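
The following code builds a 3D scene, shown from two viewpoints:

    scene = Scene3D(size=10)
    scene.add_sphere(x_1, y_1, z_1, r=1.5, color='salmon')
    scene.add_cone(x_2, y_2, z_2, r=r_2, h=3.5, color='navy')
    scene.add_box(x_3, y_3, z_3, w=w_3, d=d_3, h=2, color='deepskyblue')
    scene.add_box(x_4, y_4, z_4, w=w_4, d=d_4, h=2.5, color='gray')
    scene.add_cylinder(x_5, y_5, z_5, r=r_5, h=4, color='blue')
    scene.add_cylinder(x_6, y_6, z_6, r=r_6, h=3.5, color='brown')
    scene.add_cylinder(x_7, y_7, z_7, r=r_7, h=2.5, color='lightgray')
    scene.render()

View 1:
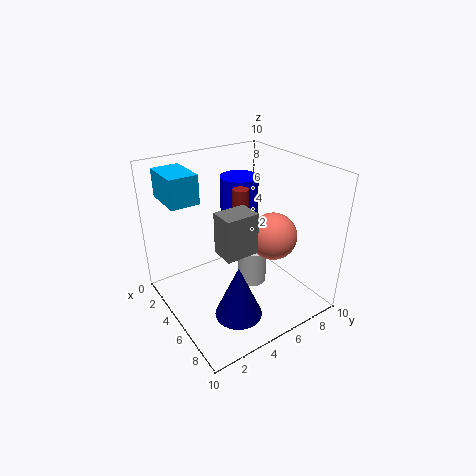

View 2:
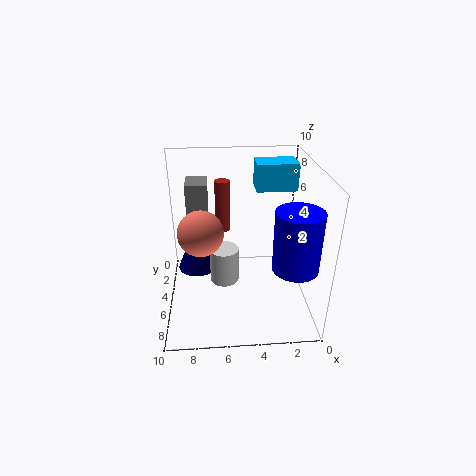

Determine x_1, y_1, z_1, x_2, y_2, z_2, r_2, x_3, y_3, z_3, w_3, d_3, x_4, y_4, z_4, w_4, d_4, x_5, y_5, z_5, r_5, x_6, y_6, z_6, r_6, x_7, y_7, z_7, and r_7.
x_1 = 7.5, y_1 = 6, z_1 = 6, x_2 = 8, y_2 = 3, z_2 = 1.5, r_2 = 1.5, x_3 = 0.5, y_3 = 1, z_3 = 7.5, w_3 = 3, d_3 = 2, x_4 = 7, y_4 = 2, z_4 = 6, w_4 = 1.5, d_4 = 2, x_5 = 1.5, y_5 = 7.5, z_5 = 4, r_5 = 1.5, x_6 = 6, y_6 = 4.5, z_6 = 5.5, r_6 = 0.5, x_7 = 6, y_7 = 5.5, z_7 = 2, r_7 = 1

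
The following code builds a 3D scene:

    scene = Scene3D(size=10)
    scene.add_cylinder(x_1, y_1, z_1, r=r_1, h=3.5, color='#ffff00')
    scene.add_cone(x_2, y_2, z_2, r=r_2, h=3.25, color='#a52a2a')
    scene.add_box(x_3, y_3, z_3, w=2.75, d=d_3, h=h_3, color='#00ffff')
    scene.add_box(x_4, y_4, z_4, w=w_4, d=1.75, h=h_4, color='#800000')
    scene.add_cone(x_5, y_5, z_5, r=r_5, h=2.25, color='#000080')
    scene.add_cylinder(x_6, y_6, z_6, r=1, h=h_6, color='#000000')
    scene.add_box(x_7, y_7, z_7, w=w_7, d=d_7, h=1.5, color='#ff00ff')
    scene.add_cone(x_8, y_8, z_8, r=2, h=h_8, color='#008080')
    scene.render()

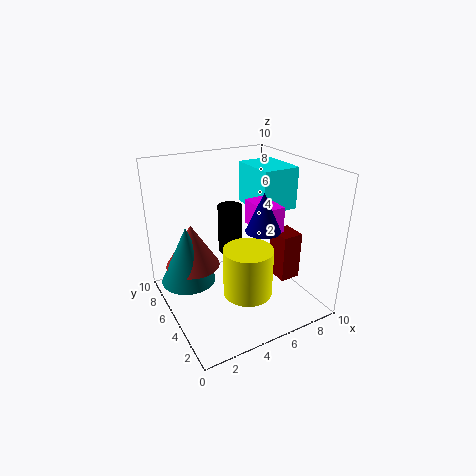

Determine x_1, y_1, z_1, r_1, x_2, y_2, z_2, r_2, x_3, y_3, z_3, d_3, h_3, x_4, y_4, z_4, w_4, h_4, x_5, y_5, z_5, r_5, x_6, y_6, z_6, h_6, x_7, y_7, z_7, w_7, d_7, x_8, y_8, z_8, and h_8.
x_1 = 5.25, y_1 = 4, z_1 = 1, r_1 = 1.75, x_2 = 2.5, y_2 = 7.5, z_2 = 2.25, r_2 = 2, x_3 = 6.75, y_3 = 4.5, z_3 = 6.5, d_3 = 3.5, h_3 = 3, x_4 = 7.75, y_4 = 3.25, z_4 = 1.5, w_4 = 1.5, h_4 = 3.5, x_5 = 4.5, y_5 = 1.25, z_5 = 7.25, r_5 = 1, x_6 = 6.5, y_6 = 9, z_6 = 1.75, h_6 = 4, x_7 = 4.5, y_7 = 1, z_7 = 7, w_7 = 1.25, d_7 = 2.25, x_8 = 2, y_8 = 7.25, z_8 = 1.25, h_8 = 4.25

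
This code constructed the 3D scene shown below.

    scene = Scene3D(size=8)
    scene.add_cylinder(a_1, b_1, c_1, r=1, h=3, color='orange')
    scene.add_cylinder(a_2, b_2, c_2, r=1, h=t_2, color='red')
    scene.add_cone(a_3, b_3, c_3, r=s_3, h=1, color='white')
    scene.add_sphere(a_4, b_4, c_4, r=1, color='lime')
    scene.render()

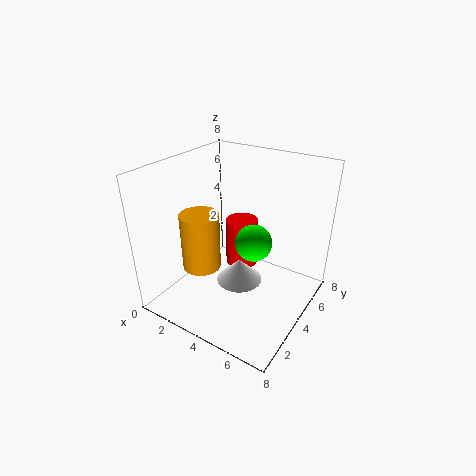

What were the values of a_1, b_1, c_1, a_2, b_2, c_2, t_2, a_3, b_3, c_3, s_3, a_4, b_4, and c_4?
a_1 = 3, b_1 = 2, c_1 = 3, a_2 = 3, b_2 = 6, c_2 = 1, t_2 = 3, a_3 = 6, b_3 = 1, c_3 = 4, s_3 = 1, a_4 = 5, b_4 = 4, c_4 = 4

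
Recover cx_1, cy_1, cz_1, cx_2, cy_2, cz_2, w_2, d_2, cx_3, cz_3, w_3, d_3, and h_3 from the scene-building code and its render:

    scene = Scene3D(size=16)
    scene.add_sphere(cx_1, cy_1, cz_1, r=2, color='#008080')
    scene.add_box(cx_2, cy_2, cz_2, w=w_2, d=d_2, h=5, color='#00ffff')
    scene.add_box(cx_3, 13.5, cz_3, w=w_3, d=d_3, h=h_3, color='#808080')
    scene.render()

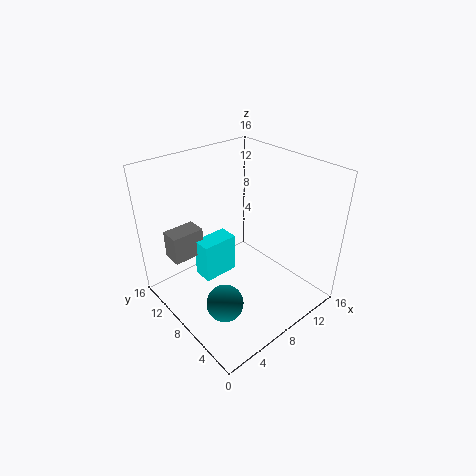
cx_1 = 4, cy_1 = 5.5, cz_1 = 2.5, cx_2 = 6, cy_2 = 11.5, cz_2 = 0.5, w_2 = 4.5, d_2 = 2.5, cx_3 = 3, cz_3 = 3.5, w_3 = 4, d_3 = 2.5, h_3 = 3.5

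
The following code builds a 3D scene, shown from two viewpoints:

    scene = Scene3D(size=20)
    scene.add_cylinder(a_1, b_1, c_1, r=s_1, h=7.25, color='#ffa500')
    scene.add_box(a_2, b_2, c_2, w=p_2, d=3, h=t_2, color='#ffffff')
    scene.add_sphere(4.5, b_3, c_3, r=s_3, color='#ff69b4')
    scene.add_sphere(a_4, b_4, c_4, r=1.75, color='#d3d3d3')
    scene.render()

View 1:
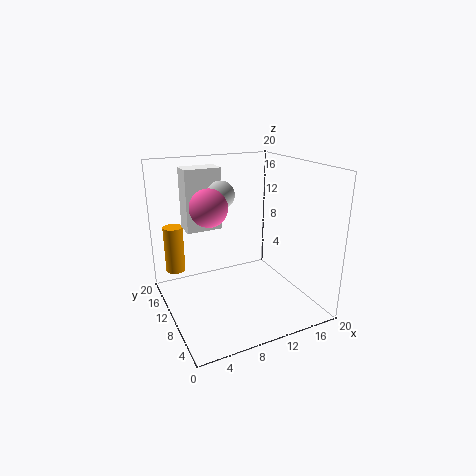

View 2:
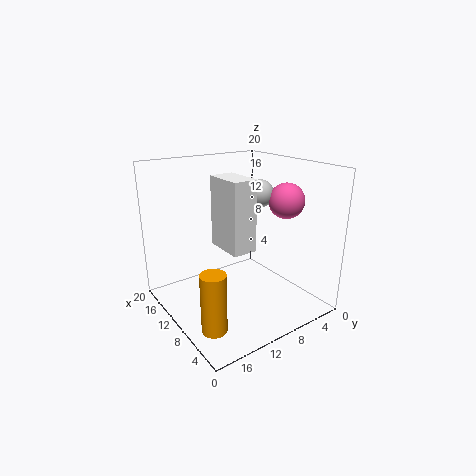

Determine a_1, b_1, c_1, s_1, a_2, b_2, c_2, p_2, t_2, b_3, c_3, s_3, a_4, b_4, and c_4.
a_1 = 3; b_1 = 18.25; c_1 = 2.75; s_1 = 1.5; a_2 = 3.5; b_2 = 12; c_2 = 11; p_2 = 5; t_2 = 8.5; b_3 = 6.5; c_3 = 16; s_3 = 2.25; a_4 = 7; b_4 = 8.75; c_4 = 16.75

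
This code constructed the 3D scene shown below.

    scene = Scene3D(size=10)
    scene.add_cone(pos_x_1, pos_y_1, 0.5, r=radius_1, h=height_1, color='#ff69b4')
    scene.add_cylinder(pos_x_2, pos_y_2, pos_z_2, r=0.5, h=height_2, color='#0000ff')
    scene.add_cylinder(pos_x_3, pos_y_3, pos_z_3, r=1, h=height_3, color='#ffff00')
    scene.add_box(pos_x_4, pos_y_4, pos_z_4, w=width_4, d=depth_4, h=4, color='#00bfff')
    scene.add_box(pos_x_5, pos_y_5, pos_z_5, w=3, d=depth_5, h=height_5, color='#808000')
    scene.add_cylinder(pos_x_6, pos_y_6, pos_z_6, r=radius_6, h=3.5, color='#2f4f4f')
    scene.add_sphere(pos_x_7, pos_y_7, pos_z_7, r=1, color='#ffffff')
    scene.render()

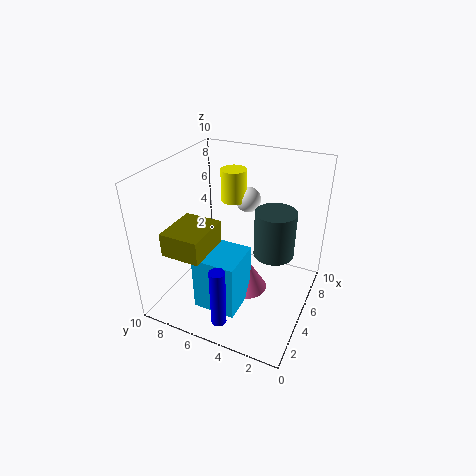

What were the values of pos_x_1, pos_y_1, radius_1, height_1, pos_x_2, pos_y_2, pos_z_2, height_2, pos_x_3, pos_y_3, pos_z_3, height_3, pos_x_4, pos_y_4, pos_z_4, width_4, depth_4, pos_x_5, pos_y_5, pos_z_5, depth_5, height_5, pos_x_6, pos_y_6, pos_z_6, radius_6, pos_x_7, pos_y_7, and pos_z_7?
pos_x_1 = 5.5, pos_y_1 = 4.5, radius_1 = 1.5, height_1 = 2.5, pos_x_2 = 1, pos_y_2 = 4.5, pos_z_2 = 1, height_2 = 4, pos_x_3 = 8.5, pos_y_3 = 7, pos_z_3 = 6, height_3 = 2.5, pos_x_4 = 2, pos_y_4 = 4, pos_z_4 = 0.5, width_4 = 3, depth_4 = 3, pos_x_5 = 0.5, pos_y_5 = 5.5, pos_z_5 = 5.5, depth_5 = 2.5, height_5 = 1.5, pos_x_6 = 7, pos_y_6 = 3, pos_z_6 = 3, radius_6 = 1.5, pos_x_7 = 9, pos_y_7 = 6, pos_z_7 = 6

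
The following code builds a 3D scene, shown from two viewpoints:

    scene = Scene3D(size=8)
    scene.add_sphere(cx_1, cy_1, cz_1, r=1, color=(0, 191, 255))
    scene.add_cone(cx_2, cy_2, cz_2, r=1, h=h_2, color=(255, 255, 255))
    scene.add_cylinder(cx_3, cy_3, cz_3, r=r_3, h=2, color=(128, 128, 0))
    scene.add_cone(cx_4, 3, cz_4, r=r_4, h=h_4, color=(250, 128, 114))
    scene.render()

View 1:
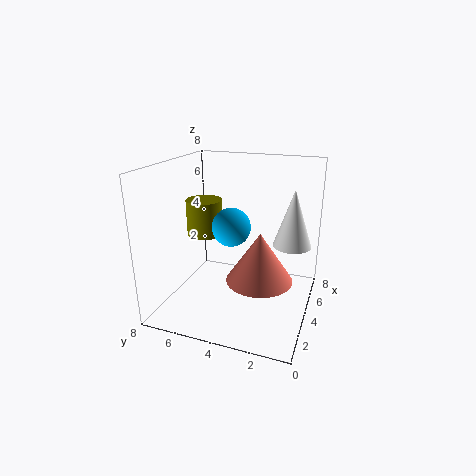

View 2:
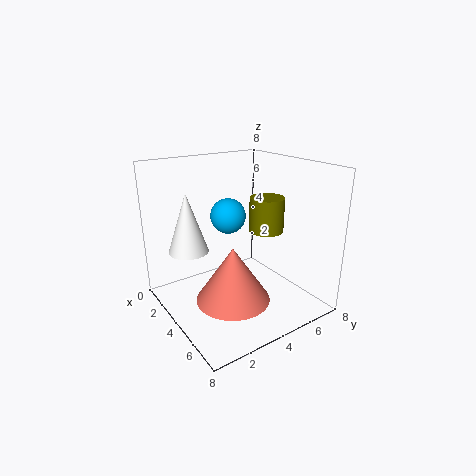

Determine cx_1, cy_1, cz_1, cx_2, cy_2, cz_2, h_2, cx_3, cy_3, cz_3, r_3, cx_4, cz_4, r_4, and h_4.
cx_1 = 3, cy_1 = 4, cz_1 = 5, cx_2 = 4, cy_2 = 1, cz_2 = 4, h_2 = 3, cx_3 = 4, cy_3 = 6, cz_3 = 4, r_3 = 1, cx_4 = 5, cz_4 = 1, r_4 = 2, h_4 = 3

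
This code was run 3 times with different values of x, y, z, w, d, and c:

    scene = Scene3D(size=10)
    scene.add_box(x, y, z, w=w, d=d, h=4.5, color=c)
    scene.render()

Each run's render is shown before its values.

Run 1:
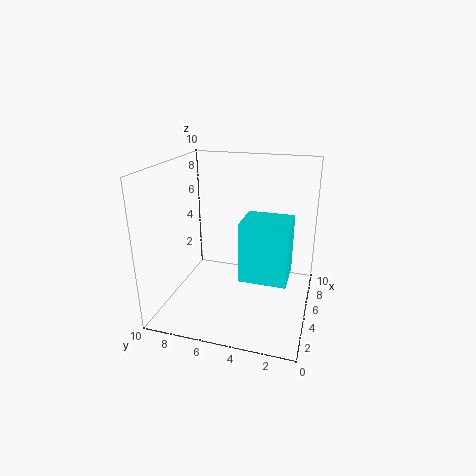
x = 5, y = 1.5, z = 1.5, w = 3, d = 3.5, c = 'cyan'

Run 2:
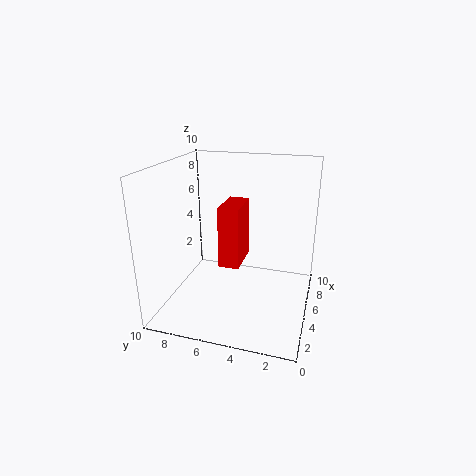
x = 5, y = 5, z = 2.5, w = 3, d = 1.5, c = 'red'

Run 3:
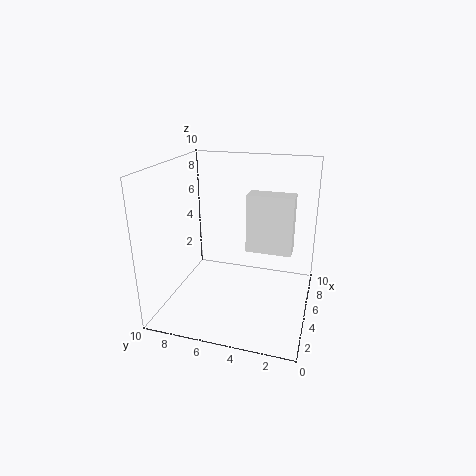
x = 7, y = 1.5, z = 3, w = 1.5, d = 3.5, c = 'white'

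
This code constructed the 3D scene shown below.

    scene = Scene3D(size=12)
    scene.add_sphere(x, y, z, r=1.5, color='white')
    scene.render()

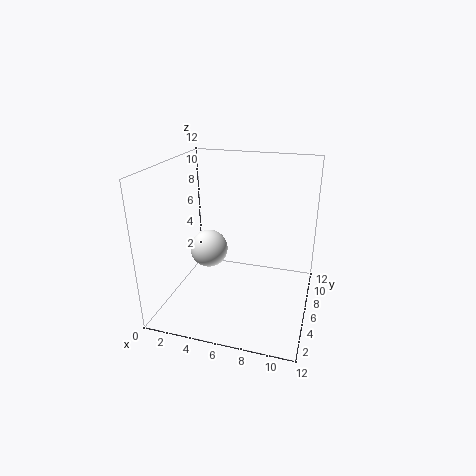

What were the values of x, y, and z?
x = 4; y = 4.5; z = 5.5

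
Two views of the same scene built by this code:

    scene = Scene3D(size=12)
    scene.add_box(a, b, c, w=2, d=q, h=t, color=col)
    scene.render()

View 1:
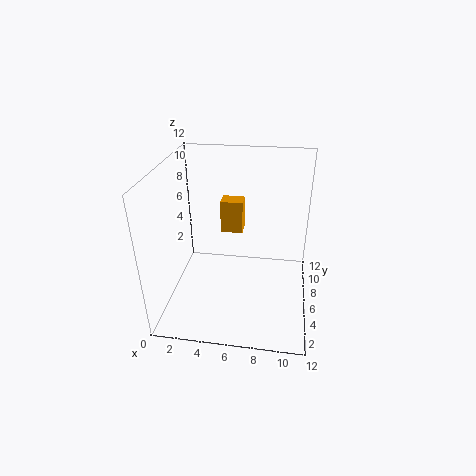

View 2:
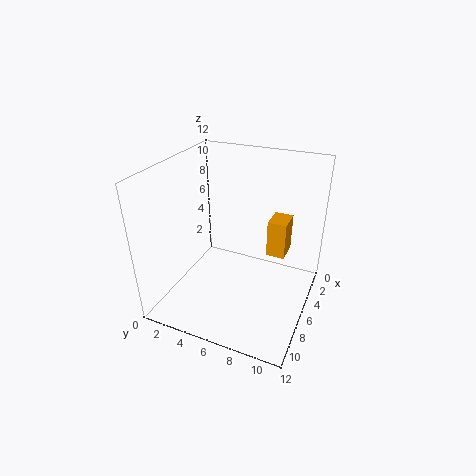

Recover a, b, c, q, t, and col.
a = 4, b = 8.5, c = 5, q = 1.5, t = 3, col = 'orange'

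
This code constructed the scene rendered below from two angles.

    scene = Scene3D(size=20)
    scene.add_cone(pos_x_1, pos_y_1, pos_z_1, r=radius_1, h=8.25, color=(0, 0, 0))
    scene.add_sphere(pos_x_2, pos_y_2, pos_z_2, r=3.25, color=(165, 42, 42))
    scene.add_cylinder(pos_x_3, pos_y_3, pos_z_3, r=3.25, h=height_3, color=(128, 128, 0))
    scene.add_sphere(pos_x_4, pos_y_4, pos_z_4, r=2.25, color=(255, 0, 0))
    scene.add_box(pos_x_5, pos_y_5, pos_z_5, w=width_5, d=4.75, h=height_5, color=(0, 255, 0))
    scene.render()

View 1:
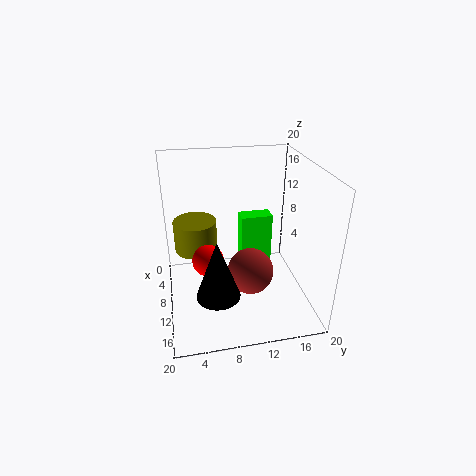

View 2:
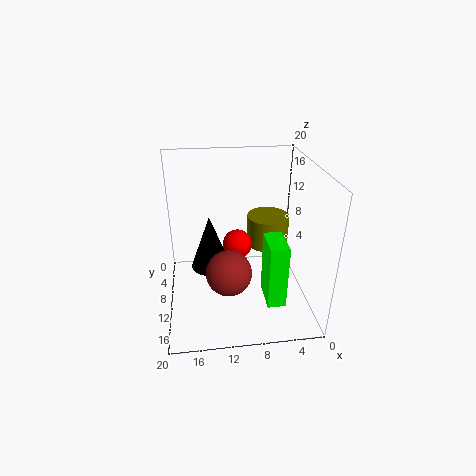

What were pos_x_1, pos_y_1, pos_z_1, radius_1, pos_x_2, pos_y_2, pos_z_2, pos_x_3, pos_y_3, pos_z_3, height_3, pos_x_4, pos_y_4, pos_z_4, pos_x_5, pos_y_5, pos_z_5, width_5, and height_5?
pos_x_1 = 13.75, pos_y_1 = 6.5, pos_z_1 = 3.5, radius_1 = 3, pos_x_2 = 11.5, pos_y_2 = 11.5, pos_z_2 = 5.25, pos_x_3 = 4.5, pos_y_3 = 4.5, pos_z_3 = 5.75, height_3 = 4.75, pos_x_4 = 9.5, pos_y_4 = 5.75, pos_z_4 = 6.5, pos_x_5 = 4.25, pos_y_5 = 11.25, pos_z_5 = 2.25, width_5 = 2.5, height_5 = 9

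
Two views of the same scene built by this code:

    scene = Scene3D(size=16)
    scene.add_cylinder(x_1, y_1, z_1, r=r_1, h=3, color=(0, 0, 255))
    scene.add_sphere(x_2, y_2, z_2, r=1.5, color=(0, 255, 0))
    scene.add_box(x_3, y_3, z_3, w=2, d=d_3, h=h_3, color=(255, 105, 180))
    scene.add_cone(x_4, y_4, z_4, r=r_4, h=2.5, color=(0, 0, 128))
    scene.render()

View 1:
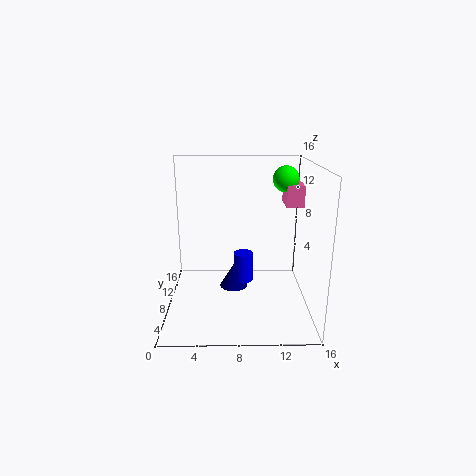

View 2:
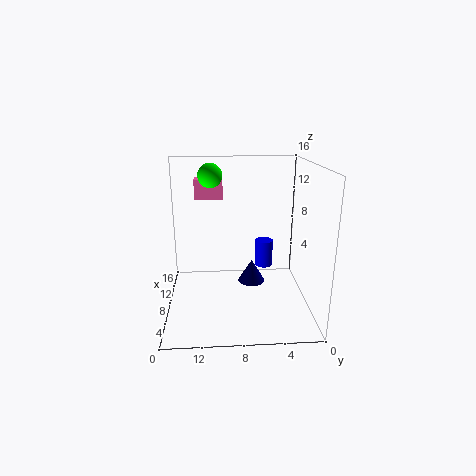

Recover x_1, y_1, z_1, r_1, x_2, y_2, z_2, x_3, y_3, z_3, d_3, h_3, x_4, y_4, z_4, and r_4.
x_1 = 8.5; y_1 = 5; z_1 = 4.5; r_1 = 1; x_2 = 13.5; y_2 = 11; z_2 = 14; x_3 = 13.5; y_3 = 9.5; z_3 = 11; d_3 = 3.5; h_3 = 2.5; x_4 = 7.5; y_4 = 6.5; z_4 = 3; r_4 = 1.5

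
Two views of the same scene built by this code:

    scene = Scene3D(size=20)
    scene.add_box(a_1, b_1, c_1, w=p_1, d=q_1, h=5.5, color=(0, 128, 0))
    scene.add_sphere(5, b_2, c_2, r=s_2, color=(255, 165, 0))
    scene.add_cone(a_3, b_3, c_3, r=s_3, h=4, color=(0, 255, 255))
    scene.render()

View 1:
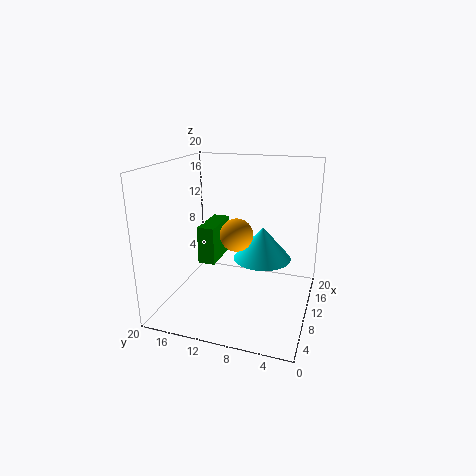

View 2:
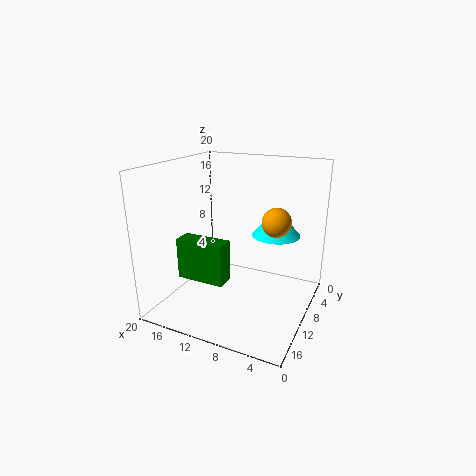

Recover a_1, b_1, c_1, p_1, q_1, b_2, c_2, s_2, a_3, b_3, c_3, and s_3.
a_1 = 9.5; b_1 = 13.5; c_1 = 5.5; p_1 = 6.5; q_1 = 2.5; b_2 = 8.5; c_2 = 12.5; s_2 = 2; a_3 = 6; b_3 = 5.5; c_3 = 9.5; s_3 = 3.5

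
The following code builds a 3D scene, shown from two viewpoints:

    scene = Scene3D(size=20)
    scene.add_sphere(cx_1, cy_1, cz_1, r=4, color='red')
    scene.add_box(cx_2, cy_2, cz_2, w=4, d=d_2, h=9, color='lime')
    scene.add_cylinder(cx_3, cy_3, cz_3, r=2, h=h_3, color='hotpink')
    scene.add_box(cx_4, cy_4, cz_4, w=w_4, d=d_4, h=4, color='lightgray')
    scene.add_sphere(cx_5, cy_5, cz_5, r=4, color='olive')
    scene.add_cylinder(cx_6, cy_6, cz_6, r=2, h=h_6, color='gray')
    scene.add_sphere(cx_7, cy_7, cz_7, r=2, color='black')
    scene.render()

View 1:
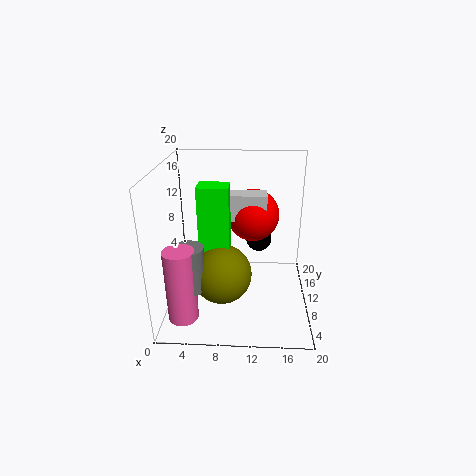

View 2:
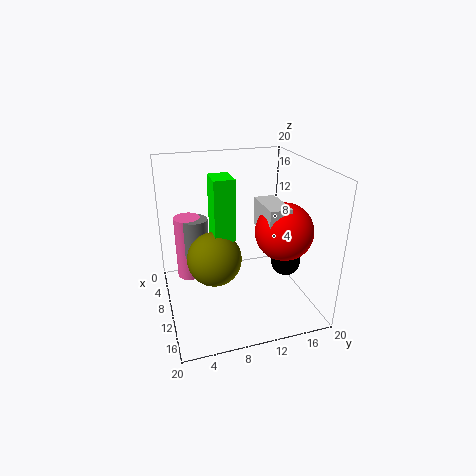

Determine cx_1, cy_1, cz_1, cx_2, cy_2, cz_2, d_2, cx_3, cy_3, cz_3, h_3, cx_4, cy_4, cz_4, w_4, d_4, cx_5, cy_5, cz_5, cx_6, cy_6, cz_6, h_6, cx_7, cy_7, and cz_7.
cx_1 = 12; cy_1 = 16; cz_1 = 11; cx_2 = 5; cy_2 = 7; cz_2 = 9; d_2 = 3; cx_3 = 3; cy_3 = 4; cz_3 = 1; h_3 = 10; cx_4 = 8; cy_4 = 13; cz_4 = 11; w_4 = 6; d_4 = 3; cx_5 = 8; cy_5 = 7; cz_5 = 6; cx_6 = 4; cy_6 = 5; cz_6 = 5; h_6 = 6; cx_7 = 13; cy_7 = 16; cz_7 = 7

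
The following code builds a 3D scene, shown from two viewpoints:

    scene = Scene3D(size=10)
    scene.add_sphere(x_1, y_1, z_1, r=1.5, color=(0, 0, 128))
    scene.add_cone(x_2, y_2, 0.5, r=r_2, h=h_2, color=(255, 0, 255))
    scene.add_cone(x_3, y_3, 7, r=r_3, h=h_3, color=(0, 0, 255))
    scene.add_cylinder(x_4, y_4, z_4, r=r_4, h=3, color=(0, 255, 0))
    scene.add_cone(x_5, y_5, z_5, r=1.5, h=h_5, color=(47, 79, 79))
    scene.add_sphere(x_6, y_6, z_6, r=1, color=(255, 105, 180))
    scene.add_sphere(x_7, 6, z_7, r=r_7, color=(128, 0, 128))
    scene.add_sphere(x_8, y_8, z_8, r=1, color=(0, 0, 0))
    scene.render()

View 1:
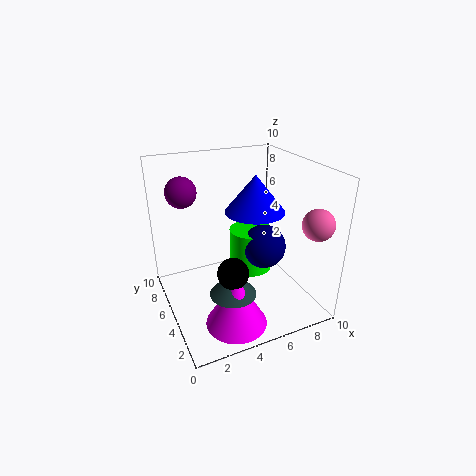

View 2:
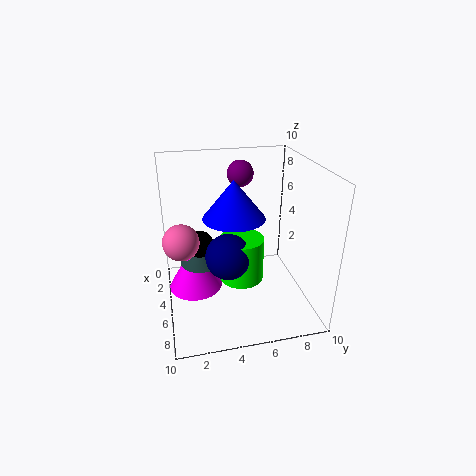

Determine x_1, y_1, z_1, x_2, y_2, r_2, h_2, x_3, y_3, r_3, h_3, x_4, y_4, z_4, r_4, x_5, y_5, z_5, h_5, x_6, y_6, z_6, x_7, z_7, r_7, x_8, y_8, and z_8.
x_1 = 6.5, y_1 = 4, z_1 = 4.5, x_2 = 3.5, y_2 = 2, r_2 = 2, h_2 = 3.5, x_3 = 6, y_3 = 4.5, r_3 = 2, h_3 = 2.5, x_4 = 6, y_4 = 5, z_4 = 2.5, r_4 = 1.5, x_5 = 3.5, y_5 = 2.5, z_5 = 2.5, h_5 = 1.5, x_6 = 8.5, y_6 = 1, z_6 = 7, x_7 = 1.5, z_7 = 8.5, r_7 = 1, x_8 = 3.5, y_8 = 2.5, z_8 = 4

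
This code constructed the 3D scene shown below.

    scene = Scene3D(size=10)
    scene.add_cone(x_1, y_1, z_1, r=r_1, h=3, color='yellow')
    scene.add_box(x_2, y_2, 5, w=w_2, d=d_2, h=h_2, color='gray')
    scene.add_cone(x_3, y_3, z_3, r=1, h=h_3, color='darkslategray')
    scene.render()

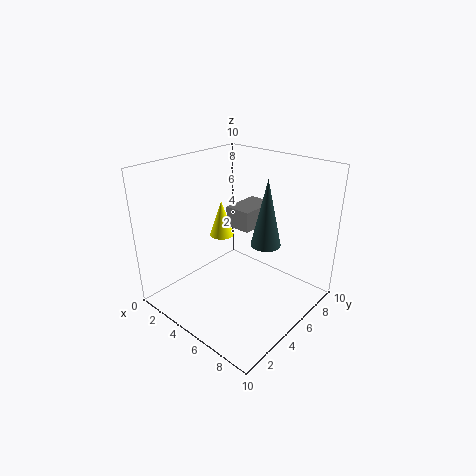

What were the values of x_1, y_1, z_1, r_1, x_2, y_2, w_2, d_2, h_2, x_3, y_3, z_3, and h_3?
x_1 = 1, y_1 = 7.5, z_1 = 3, r_1 = 1, x_2 = 3, y_2 = 6, w_2 = 2, d_2 = 3, h_2 = 1.5, x_3 = 7, y_3 = 5.5, z_3 = 5, h_3 = 4.5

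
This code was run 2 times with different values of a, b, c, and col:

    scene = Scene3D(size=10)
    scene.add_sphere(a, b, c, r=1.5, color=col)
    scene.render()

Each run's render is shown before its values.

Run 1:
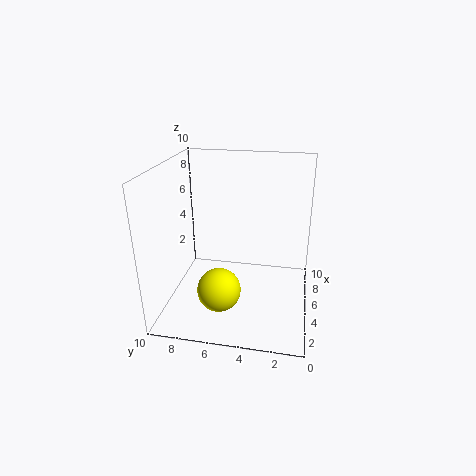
a = 3.25; b = 6; c = 1.75; col = 'yellow'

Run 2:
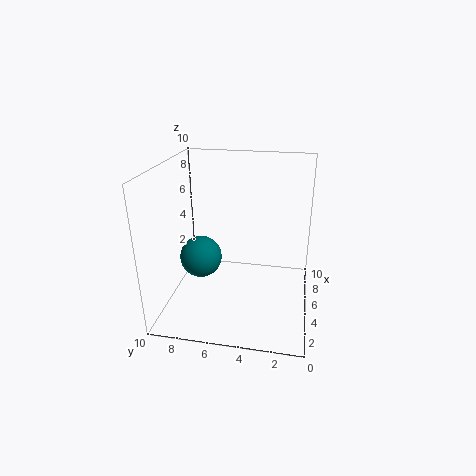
a = 5; b = 7.75; c = 3.25; col = 'teal'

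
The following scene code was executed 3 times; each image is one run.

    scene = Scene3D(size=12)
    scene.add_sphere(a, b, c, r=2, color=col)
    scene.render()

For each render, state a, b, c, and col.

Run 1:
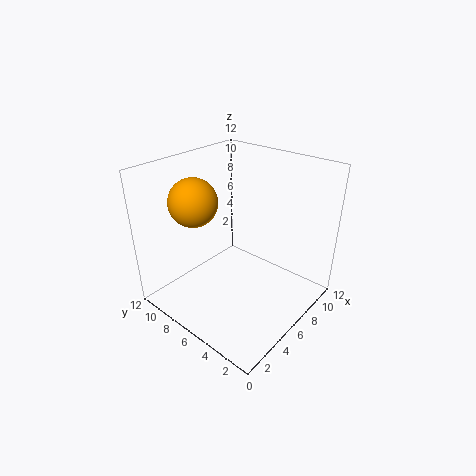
a = 4, b = 9, c = 9, col = 'orange'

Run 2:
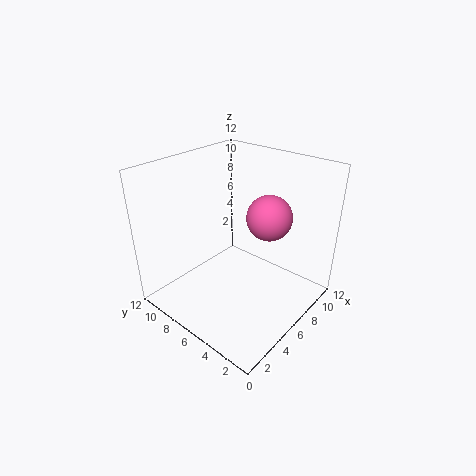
a = 9, b = 5, c = 7, col = 'hotpink'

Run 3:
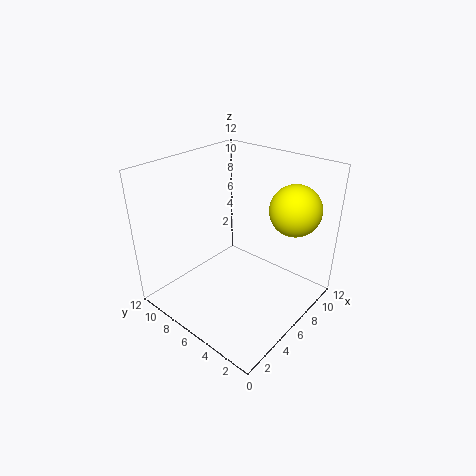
a = 8, b = 2, c = 9, col = 'yellow'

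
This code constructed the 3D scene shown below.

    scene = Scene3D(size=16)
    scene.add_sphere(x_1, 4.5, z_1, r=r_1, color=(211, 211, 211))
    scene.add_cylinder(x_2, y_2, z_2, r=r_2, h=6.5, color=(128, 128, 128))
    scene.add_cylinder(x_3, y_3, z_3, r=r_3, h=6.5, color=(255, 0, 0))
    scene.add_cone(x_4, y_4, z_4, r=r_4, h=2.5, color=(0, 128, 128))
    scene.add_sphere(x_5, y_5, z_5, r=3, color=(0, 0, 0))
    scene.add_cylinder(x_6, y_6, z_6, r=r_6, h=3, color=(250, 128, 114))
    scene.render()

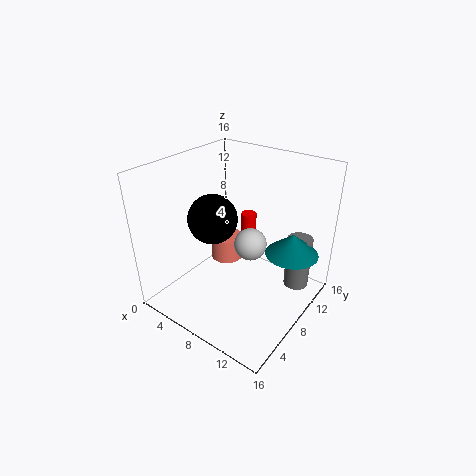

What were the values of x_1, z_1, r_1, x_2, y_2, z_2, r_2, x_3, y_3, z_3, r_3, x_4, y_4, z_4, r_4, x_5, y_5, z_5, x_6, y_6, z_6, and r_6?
x_1 = 12
z_1 = 10.5
r_1 = 1.5
x_2 = 13
y_2 = 13.5
z_2 = 0.5
r_2 = 1.5
x_3 = 5
y_3 = 14.5
z_3 = 1
r_3 = 1
x_4 = 13
y_4 = 11.5
z_4 = 6
r_4 = 3
x_5 = 3.5
y_5 = 9
z_5 = 8.5
x_6 = 4
y_6 = 11
z_6 = 2.5
r_6 = 2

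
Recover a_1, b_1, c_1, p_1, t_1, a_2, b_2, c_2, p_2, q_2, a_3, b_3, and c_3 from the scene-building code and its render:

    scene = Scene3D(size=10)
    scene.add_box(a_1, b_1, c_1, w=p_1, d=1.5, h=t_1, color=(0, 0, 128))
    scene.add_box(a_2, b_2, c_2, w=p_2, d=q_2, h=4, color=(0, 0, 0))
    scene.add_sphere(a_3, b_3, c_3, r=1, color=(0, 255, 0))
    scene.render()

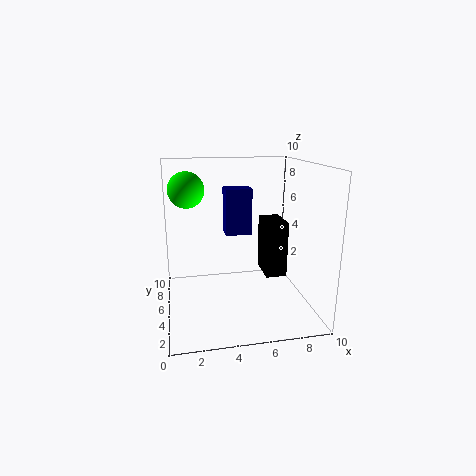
a_1 = 4.5, b_1 = 7, c_1 = 4.5, p_1 = 2, t_1 = 3.5, a_2 = 7, b_2 = 4.5, c_2 = 2, p_2 = 1.5, q_2 = 2.5, a_3 = 1.5, b_3 = 2, c_3 = 9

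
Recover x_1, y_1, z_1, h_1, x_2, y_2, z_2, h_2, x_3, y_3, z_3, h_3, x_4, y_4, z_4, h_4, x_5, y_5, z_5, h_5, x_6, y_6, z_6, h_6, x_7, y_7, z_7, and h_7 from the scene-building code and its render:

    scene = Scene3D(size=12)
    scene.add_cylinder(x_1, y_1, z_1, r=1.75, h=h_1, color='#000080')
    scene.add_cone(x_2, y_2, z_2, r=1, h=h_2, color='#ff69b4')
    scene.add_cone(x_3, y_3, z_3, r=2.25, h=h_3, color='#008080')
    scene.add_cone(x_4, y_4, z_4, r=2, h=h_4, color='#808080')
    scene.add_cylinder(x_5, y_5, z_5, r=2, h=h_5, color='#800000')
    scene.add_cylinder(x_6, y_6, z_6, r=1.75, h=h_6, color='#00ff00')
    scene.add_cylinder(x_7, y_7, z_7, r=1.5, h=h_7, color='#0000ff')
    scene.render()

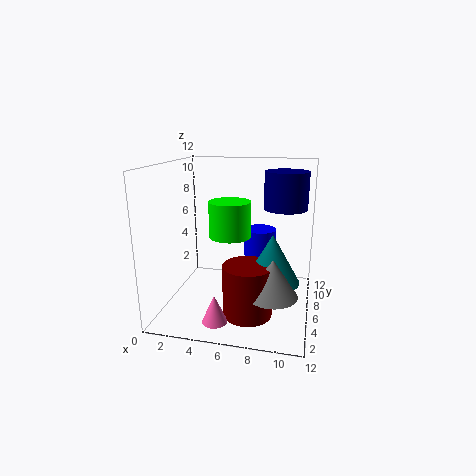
x_1 = 9.75; y_1 = 6.75; z_1 = 8.5; h_1 = 3; x_2 = 5; y_2 = 2.25; z_2 = 0.25; h_2 = 2.25; x_3 = 9; y_3 = 5.25; z_3 = 2.75; h_3 = 4; x_4 = 9.25; y_4 = 3.75; z_4 = 2.25; h_4 = 3; x_5 = 7.25; y_5 = 4; z_5 = 0.25; h_5 = 4.25; x_6 = 5.25; y_6 = 6.25; z_6 = 6; h_6 = 3; x_7 = 7.25; y_7 = 9.75; z_7 = 3.25; h_7 = 2.5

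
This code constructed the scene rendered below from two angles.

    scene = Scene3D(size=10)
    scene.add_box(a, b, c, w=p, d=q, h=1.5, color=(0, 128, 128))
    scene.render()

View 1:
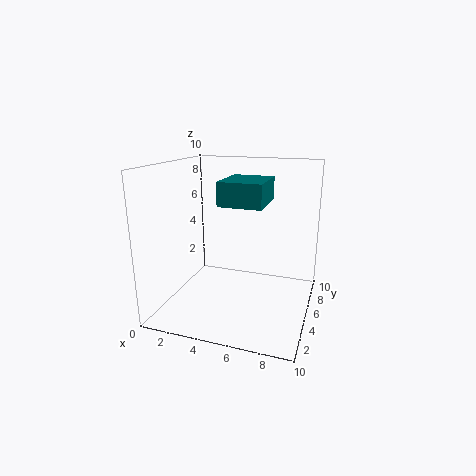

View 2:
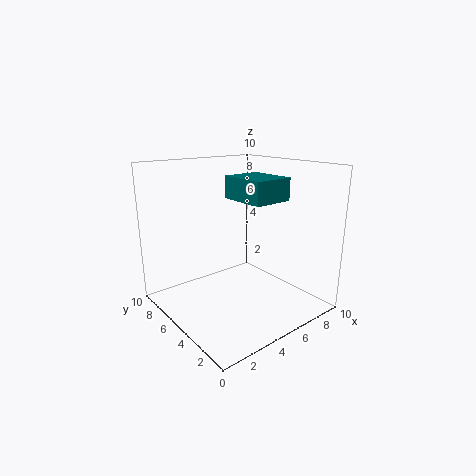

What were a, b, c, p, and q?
a = 4.5; b = 2.5; c = 7.75; p = 2.75; q = 3.25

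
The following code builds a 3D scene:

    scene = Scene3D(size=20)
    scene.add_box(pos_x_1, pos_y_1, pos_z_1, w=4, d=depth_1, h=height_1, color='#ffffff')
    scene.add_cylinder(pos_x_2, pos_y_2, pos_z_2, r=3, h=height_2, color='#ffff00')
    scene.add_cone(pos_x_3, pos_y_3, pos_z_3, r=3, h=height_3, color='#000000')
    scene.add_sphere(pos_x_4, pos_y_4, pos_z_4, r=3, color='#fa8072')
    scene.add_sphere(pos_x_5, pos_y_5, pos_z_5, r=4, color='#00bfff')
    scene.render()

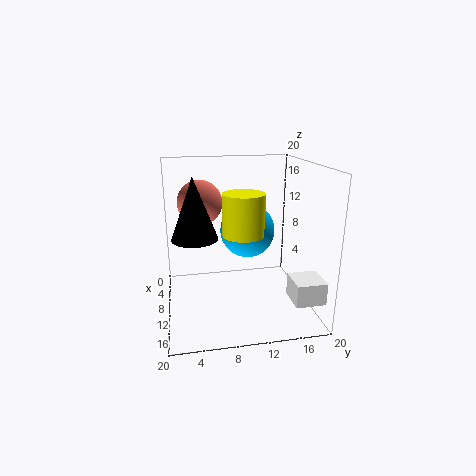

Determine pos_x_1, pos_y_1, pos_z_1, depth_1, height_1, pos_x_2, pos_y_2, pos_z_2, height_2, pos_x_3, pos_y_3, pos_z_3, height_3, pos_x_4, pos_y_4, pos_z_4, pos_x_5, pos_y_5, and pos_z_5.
pos_x_1 = 14; pos_y_1 = 16; pos_z_1 = 3; depth_1 = 4; height_1 = 3; pos_x_2 = 9; pos_y_2 = 11; pos_z_2 = 10; height_2 = 6; pos_x_3 = 12; pos_y_3 = 4; pos_z_3 = 11; height_3 = 8; pos_x_4 = 9; pos_y_4 = 5; pos_z_4 = 15; pos_x_5 = 7; pos_y_5 = 12; pos_z_5 = 10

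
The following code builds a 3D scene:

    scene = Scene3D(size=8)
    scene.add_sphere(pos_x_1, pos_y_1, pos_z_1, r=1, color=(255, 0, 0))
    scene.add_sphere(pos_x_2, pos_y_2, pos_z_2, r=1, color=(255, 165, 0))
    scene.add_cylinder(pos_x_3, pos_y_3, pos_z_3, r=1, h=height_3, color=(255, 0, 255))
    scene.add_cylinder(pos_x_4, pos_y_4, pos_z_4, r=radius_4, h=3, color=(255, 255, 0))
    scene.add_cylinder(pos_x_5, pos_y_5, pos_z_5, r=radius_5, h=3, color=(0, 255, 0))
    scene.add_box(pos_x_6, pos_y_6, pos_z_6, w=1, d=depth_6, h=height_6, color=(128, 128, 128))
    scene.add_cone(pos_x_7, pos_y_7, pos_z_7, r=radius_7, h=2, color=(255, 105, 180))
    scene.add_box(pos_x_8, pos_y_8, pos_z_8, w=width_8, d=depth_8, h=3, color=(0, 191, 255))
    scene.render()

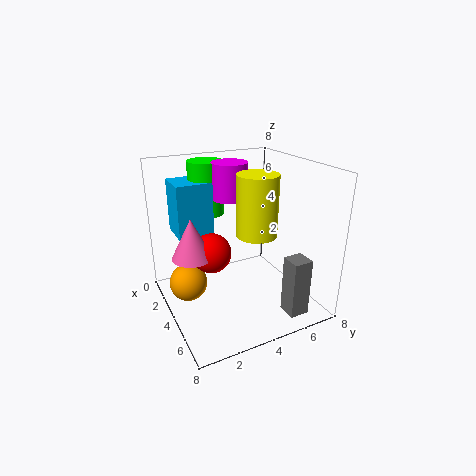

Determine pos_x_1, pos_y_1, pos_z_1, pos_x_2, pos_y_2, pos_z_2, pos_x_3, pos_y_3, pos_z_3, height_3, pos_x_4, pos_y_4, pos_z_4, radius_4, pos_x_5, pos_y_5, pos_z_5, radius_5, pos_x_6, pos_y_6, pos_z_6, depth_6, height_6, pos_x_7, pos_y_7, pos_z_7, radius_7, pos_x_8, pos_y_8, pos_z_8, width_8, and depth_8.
pos_x_1 = 5; pos_y_1 = 2; pos_z_1 = 4; pos_x_2 = 4; pos_y_2 = 1; pos_z_2 = 2; pos_x_3 = 3; pos_y_3 = 4; pos_z_3 = 6; height_3 = 2; pos_x_4 = 6; pos_y_4 = 4; pos_z_4 = 5; radius_4 = 1; pos_x_5 = 2; pos_y_5 = 3; pos_z_5 = 5; radius_5 = 1; pos_x_6 = 7; pos_y_6 = 5; pos_z_6 = 1; depth_6 = 1; height_6 = 3; pos_x_7 = 5; pos_y_7 = 1; pos_z_7 = 4; radius_7 = 1; pos_x_8 = 1; pos_y_8 = 1; pos_z_8 = 4; width_8 = 2; depth_8 = 2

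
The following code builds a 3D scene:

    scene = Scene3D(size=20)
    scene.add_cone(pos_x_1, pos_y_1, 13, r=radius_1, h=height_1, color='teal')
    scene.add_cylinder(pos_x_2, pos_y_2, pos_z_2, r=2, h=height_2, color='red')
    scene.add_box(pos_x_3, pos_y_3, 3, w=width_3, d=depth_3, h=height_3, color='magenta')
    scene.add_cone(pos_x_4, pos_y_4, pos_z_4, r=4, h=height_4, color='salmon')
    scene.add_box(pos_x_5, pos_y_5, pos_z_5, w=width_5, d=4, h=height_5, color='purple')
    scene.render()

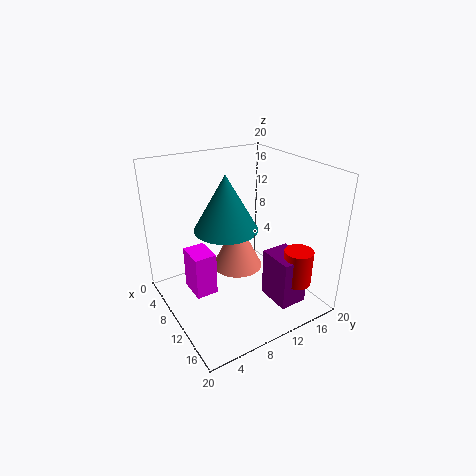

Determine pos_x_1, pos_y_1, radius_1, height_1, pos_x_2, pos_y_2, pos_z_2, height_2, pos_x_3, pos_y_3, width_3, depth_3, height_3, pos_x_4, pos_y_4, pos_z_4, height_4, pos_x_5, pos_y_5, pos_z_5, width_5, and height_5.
pos_x_1 = 12, pos_y_1 = 7, radius_1 = 4, height_1 = 7, pos_x_2 = 16, pos_y_2 = 16, pos_z_2 = 4, height_2 = 5, pos_x_3 = 7, pos_y_3 = 3, width_3 = 4, depth_3 = 3, height_3 = 6, pos_x_4 = 5, pos_y_4 = 13, pos_z_4 = 2, height_4 = 8, pos_x_5 = 12, pos_y_5 = 13, pos_z_5 = 1, width_5 = 5, height_5 = 7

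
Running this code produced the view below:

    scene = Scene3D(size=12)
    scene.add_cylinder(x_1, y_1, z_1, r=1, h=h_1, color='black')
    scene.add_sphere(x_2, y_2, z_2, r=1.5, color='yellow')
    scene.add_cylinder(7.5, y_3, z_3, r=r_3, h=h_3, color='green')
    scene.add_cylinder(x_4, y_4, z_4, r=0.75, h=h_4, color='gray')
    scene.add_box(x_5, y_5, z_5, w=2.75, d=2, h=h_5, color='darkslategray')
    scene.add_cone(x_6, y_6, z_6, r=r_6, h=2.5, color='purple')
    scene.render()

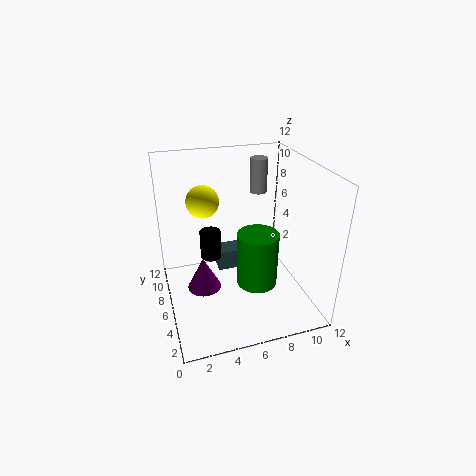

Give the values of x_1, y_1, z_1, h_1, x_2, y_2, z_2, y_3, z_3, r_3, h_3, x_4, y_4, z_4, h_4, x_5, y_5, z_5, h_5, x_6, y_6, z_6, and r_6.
x_1 = 4.5; y_1 = 10; z_1 = 2; h_1 = 2.75; x_2 = 4; y_2 = 10.25; z_2 = 7.75; y_3 = 5.25; z_3 = 1.75; r_3 = 1.75; h_3 = 4.75; x_4 = 8.75; y_4 = 8.75; z_4 = 8.75; h_4 = 3; x_5 = 5.25; y_5 = 9.75; z_5 = 0.25; h_5 = 2; x_6 = 2.5; y_6 = 3.5; z_6 = 3.75; r_6 = 1.25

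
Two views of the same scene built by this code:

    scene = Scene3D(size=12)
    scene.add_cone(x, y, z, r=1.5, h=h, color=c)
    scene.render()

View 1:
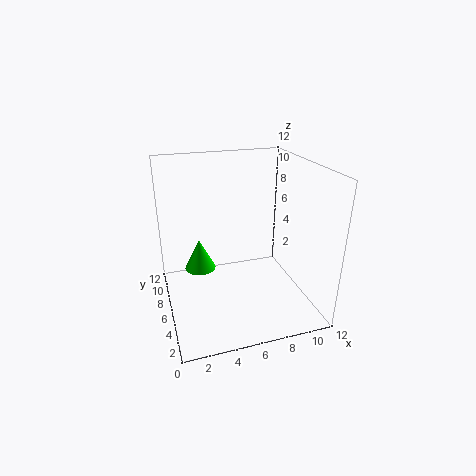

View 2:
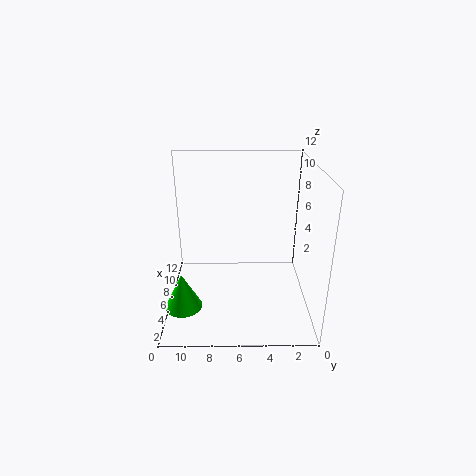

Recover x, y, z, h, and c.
x = 3.5, y = 10.5, z = 1, h = 3, c = 'lime'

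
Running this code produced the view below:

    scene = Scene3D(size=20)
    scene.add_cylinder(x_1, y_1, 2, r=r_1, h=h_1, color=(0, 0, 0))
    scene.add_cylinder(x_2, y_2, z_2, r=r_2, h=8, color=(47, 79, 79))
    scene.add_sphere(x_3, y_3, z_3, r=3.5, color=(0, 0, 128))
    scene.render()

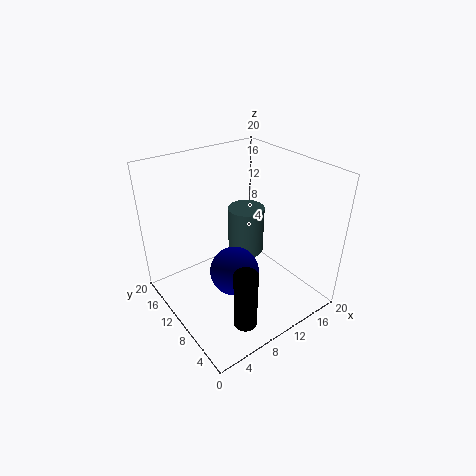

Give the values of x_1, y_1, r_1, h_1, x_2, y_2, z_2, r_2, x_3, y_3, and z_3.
x_1 = 6, y_1 = 3, r_1 = 1.5, h_1 = 8, x_2 = 16.5, y_2 = 16.5, z_2 = 2, r_2 = 3, x_3 = 9, y_3 = 9.5, z_3 = 5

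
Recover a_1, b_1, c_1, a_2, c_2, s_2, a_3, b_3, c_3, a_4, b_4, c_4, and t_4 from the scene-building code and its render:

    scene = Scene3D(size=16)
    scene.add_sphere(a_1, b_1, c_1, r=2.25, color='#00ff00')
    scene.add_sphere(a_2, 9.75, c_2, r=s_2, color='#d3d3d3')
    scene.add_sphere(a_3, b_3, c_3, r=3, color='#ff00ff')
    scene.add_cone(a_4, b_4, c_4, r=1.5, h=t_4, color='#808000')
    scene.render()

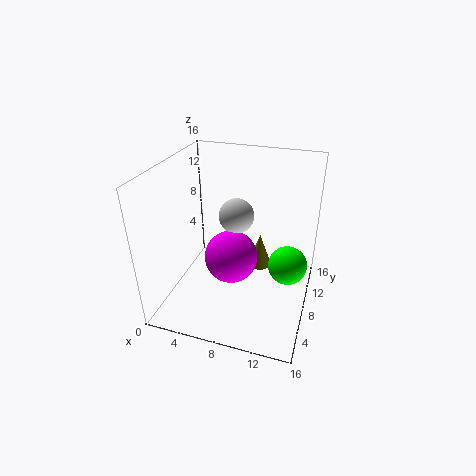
a_1 = 13.5
b_1 = 9.75
c_1 = 4.25
a_2 = 7.25
c_2 = 9.75
s_2 = 2
a_3 = 7.25
b_3 = 7.75
c_3 = 5.5
a_4 = 9.5
b_4 = 12.25
c_4 = 2
t_4 = 4.25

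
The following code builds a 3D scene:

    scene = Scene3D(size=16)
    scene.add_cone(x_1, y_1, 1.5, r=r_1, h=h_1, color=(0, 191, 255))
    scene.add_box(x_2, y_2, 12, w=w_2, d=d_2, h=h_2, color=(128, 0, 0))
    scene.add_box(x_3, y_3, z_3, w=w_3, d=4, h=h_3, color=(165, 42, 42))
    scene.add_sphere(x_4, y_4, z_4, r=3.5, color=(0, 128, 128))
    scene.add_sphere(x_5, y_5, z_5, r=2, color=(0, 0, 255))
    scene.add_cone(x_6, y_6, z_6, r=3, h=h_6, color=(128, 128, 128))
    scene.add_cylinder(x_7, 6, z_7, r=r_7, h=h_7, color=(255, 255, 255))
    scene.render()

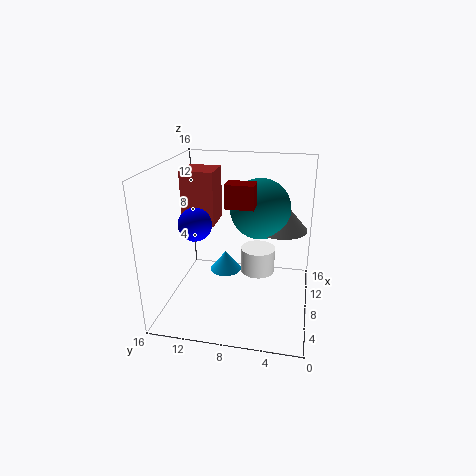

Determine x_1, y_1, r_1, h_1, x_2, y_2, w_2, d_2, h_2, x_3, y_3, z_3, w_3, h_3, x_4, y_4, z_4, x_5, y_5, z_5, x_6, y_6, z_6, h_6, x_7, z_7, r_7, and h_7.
x_1 = 12
y_1 = 10.5
r_1 = 2
h_1 = 2.5
x_2 = 6
y_2 = 6
w_2 = 2
d_2 = 3
h_2 = 2.5
x_3 = 10.5
y_3 = 11.5
z_3 = 8
w_3 = 4
h_3 = 6.5
x_4 = 11
y_4 = 6
z_4 = 10.5
x_5 = 9.5
y_5 = 13.5
z_5 = 8.5
x_6 = 11.5
y_6 = 3.5
z_6 = 8
h_6 = 3.5
x_7 = 10
z_7 = 3
r_7 = 2
h_7 = 3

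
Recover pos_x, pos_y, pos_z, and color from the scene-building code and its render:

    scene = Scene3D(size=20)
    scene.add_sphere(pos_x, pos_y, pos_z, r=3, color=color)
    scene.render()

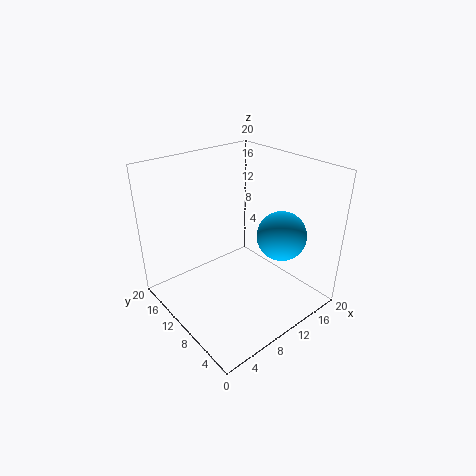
pos_x = 11, pos_y = 3, pos_z = 13, color = 'deepskyblue'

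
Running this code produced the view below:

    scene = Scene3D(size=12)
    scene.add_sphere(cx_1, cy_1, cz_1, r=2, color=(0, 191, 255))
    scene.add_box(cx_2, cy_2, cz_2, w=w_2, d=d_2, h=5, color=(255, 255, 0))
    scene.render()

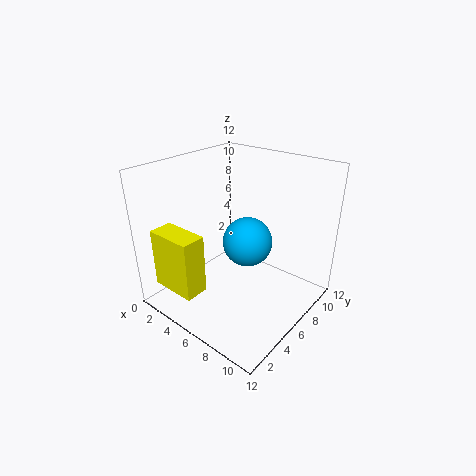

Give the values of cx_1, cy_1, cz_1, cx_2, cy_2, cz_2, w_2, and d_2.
cx_1 = 7, cy_1 = 6, cz_1 = 6, cx_2 = 1, cy_2 = 1, cz_2 = 2, w_2 = 4, d_2 = 2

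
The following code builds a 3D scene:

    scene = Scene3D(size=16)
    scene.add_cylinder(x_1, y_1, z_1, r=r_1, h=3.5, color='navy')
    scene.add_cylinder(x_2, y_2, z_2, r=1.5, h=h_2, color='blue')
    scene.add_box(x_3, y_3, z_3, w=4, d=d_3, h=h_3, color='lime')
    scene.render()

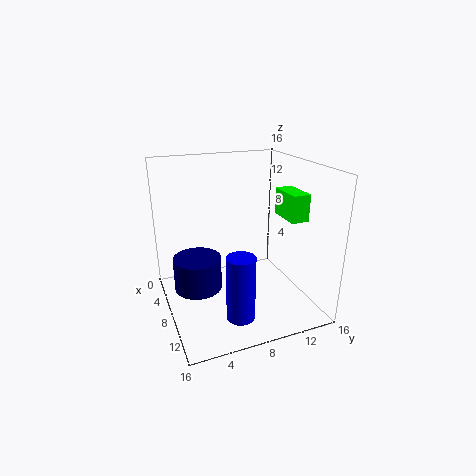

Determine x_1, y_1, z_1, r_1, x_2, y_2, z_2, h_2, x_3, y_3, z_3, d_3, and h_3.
x_1 = 9, y_1 = 3, z_1 = 3.5, r_1 = 2.5, x_2 = 12.5, y_2 = 6.5, z_2 = 1, h_2 = 7, x_3 = 7, y_3 = 13, z_3 = 10, d_3 = 2, h_3 = 3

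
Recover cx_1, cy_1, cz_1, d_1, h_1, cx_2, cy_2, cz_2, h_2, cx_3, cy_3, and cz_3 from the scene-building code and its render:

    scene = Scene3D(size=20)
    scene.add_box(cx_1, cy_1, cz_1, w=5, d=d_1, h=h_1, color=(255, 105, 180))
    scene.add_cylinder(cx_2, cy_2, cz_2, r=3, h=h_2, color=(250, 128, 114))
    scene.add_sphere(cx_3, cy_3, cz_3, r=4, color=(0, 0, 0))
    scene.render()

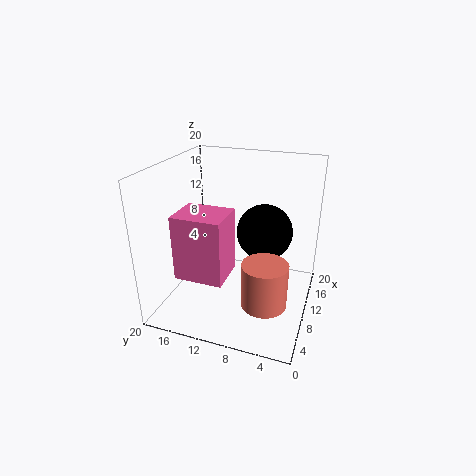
cx_1 = 1; cy_1 = 9; cz_1 = 8; d_1 = 6; h_1 = 8; cx_2 = 6; cy_2 = 5; cz_2 = 3; h_2 = 6; cx_3 = 13; cy_3 = 7; cz_3 = 10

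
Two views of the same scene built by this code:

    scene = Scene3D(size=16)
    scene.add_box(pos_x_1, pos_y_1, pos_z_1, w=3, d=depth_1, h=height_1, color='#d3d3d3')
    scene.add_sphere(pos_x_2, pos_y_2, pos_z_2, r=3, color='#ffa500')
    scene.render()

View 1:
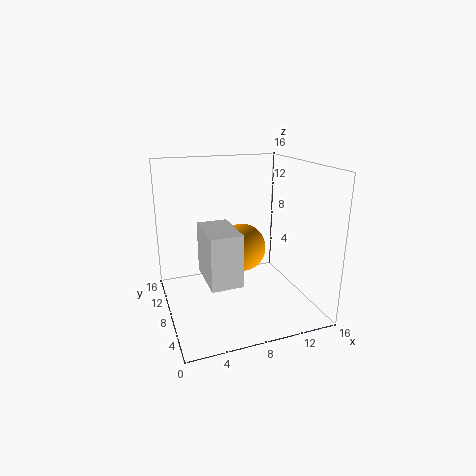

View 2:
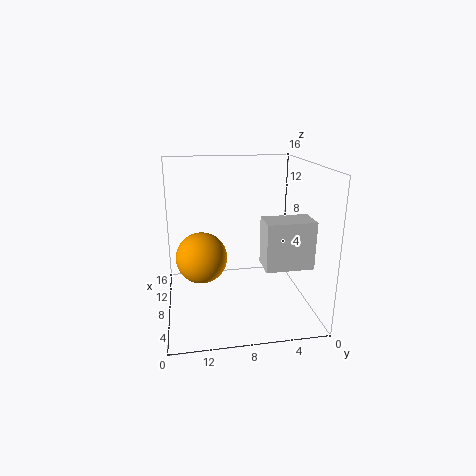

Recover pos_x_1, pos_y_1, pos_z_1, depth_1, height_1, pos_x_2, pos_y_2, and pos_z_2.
pos_x_1 = 3; pos_y_1 = 1; pos_z_1 = 6; depth_1 = 5; height_1 = 5; pos_x_2 = 10; pos_y_2 = 12; pos_z_2 = 5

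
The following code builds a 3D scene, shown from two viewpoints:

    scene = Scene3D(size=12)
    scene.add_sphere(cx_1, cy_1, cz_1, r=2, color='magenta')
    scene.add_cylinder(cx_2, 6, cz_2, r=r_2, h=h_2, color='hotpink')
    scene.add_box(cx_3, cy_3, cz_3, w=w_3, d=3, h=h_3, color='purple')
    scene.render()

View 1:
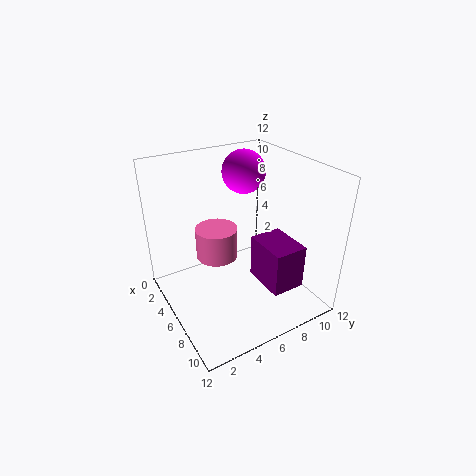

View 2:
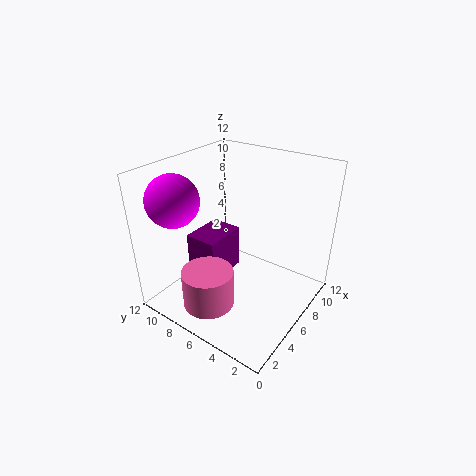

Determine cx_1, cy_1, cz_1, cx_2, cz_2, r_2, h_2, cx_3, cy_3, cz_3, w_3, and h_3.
cx_1 = 2; cy_1 = 9; cz_1 = 10; cx_2 = 2; cz_2 = 2; r_2 = 2; h_2 = 3; cx_3 = 5; cy_3 = 8; cz_3 = 1; w_3 = 4; h_3 = 4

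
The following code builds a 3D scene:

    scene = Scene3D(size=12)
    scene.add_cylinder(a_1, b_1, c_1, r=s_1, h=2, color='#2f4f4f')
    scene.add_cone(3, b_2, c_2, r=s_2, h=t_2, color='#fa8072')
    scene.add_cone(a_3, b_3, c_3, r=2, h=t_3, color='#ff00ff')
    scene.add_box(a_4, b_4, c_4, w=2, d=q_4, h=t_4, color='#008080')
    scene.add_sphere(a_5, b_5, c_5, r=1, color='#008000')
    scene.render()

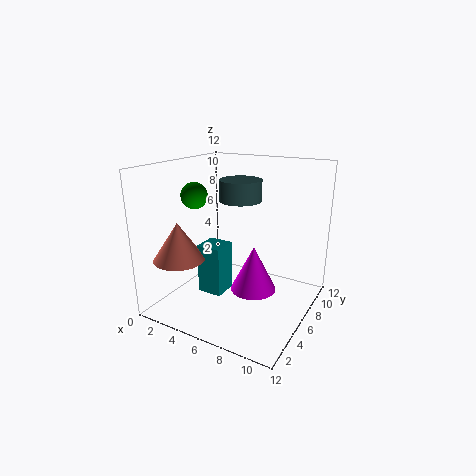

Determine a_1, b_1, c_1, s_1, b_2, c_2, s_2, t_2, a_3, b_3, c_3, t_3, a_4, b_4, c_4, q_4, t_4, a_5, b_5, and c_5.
a_1 = 4
b_1 = 10
c_1 = 8
s_1 = 2
b_2 = 2
c_2 = 5
s_2 = 2
t_2 = 3
a_3 = 7
b_3 = 7
c_3 = 1
t_3 = 4
a_4 = 4
b_4 = 3
c_4 = 2
q_4 = 2
t_4 = 4
a_5 = 4
b_5 = 3
c_5 = 10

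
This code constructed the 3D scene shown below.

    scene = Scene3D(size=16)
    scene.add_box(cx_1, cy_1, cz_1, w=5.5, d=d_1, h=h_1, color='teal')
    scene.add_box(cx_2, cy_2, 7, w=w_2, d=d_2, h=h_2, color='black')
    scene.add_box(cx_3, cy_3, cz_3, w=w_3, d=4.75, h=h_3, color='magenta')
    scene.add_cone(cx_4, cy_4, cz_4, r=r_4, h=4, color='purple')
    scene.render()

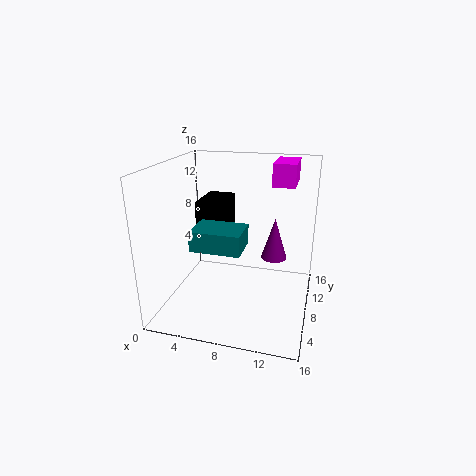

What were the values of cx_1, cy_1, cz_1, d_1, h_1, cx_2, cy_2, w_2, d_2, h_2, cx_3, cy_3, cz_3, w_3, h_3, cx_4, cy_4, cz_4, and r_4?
cx_1 = 3.5; cy_1 = 4.75; cz_1 = 7.25; d_1 = 4; h_1 = 2.25; cx_2 = 2.5; cy_2 = 9.25; w_2 = 3.25; d_2 = 5.25; h_2 = 4.25; cx_3 = 11.25; cy_3 = 9.75; cz_3 = 13.5; w_3 = 2.5; h_3 = 2.5; cx_4 = 12.5; cy_4 = 5; cz_4 = 7.75; r_4 = 1.25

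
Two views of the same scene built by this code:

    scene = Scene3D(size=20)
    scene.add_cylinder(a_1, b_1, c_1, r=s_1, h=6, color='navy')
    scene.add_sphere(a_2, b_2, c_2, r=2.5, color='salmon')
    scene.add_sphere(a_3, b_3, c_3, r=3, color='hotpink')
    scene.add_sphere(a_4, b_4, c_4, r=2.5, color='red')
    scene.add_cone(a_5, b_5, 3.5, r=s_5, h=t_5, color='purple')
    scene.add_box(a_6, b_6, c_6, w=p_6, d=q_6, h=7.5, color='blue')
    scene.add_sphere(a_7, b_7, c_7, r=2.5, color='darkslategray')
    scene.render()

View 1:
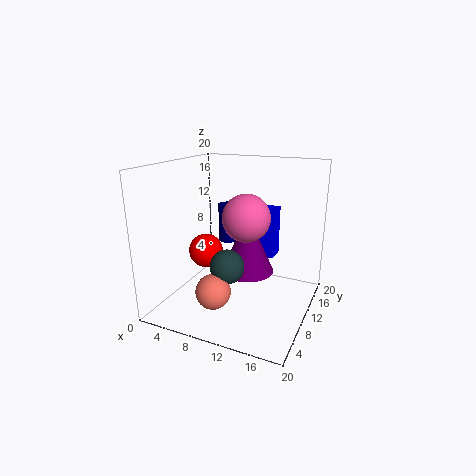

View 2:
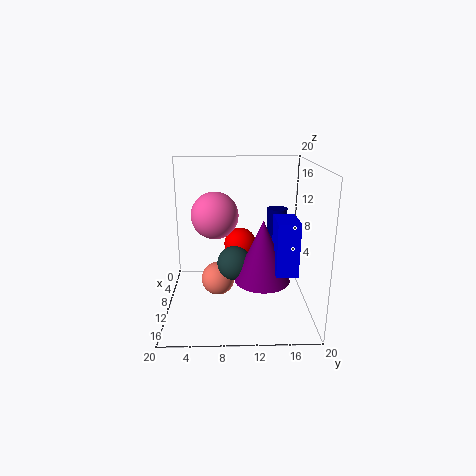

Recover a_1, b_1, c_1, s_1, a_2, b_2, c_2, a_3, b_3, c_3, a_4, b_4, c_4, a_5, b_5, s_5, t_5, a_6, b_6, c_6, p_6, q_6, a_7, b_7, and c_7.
a_1 = 5.5, b_1 = 16, c_1 = 7, s_1 = 1.5, a_2 = 7.5, b_2 = 7, c_2 = 2.5, a_3 = 12.5, b_3 = 7, c_3 = 14, a_4 = 4.5, b_4 = 10.5, c_4 = 7, a_5 = 10, b_5 = 13.5, s_5 = 4, t_5 = 9, a_6 = 8.5, b_6 = 15, c_6 = 5.5, p_6 = 5, q_6 = 3, a_7 = 8.5, b_7 = 9.5, c_7 = 5.5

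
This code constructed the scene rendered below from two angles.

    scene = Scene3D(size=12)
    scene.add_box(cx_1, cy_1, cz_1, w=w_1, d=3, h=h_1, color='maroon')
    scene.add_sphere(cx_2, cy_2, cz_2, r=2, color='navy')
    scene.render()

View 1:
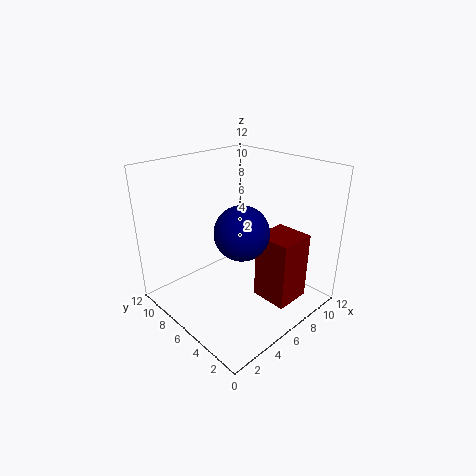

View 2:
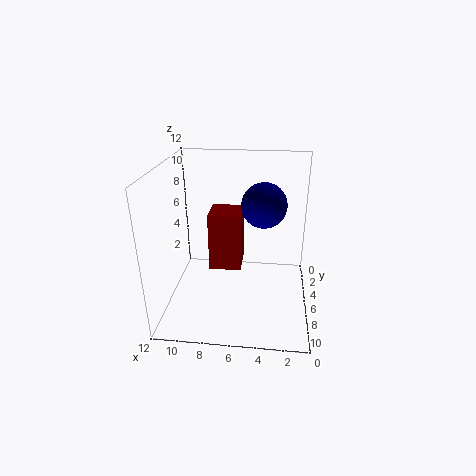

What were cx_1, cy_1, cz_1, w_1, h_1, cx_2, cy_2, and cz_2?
cx_1 = 6, cy_1 = 1, cz_1 = 1.5, w_1 = 3, h_1 = 5.5, cx_2 = 4, cy_2 = 3.5, cz_2 = 8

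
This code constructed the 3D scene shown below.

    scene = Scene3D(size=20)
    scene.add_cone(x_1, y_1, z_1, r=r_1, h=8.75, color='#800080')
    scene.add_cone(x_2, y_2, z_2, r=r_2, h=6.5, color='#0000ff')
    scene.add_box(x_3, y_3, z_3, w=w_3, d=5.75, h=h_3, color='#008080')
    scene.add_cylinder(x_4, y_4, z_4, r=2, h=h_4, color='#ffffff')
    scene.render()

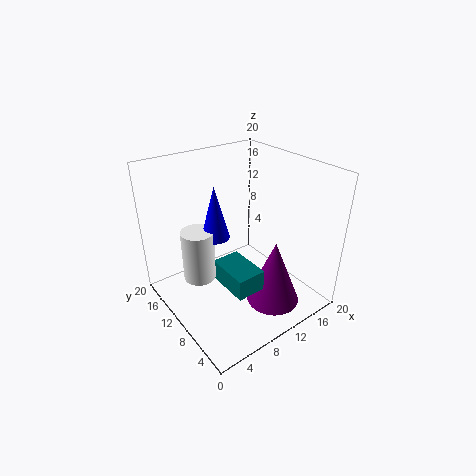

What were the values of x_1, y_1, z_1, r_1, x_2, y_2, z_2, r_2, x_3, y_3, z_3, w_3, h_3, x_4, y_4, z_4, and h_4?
x_1 = 11.25
y_1 = 3.75
z_1 = 3
r_1 = 3.5
x_2 = 5.25
y_2 = 8.25
z_2 = 12.75
r_2 = 1.75
x_3 = 5.25
y_3 = 3.25
z_3 = 6
w_3 = 3.75
h_3 = 2.75
x_4 = 3
y_4 = 8.75
z_4 = 7.5
h_4 = 6.5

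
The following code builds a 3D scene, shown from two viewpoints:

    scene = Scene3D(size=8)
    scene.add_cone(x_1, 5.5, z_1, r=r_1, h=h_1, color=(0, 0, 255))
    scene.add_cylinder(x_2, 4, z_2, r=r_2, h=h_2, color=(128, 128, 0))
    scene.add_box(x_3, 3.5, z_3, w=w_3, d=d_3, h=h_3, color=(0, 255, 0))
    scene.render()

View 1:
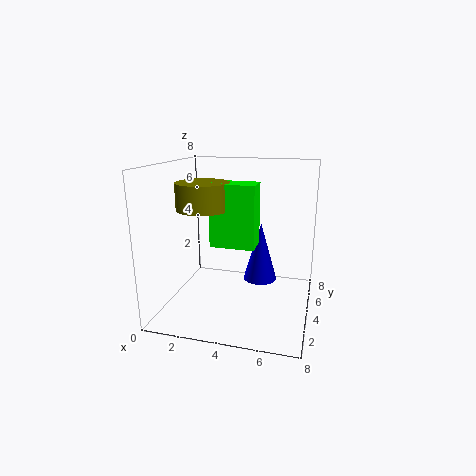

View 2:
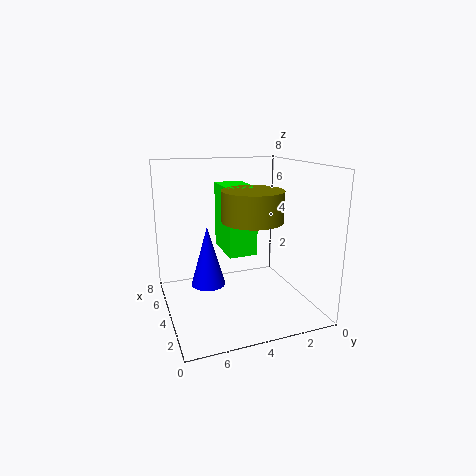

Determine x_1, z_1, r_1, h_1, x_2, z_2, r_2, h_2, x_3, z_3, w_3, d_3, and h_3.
x_1 = 5; z_1 = 1; r_1 = 1; h_1 = 3.5; x_2 = 2; z_2 = 5.5; r_2 = 1.5; h_2 = 1.5; x_3 = 2.5; z_3 = 3.5; w_3 = 2.5; d_3 = 1.5; h_3 = 3.5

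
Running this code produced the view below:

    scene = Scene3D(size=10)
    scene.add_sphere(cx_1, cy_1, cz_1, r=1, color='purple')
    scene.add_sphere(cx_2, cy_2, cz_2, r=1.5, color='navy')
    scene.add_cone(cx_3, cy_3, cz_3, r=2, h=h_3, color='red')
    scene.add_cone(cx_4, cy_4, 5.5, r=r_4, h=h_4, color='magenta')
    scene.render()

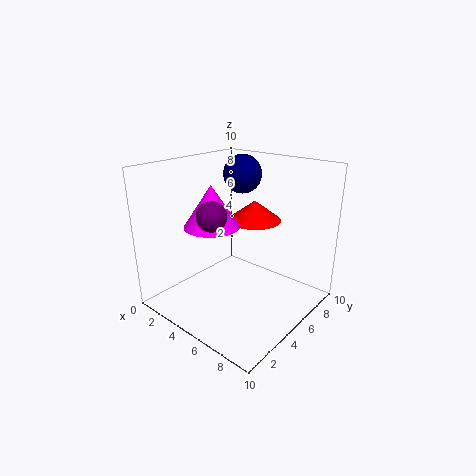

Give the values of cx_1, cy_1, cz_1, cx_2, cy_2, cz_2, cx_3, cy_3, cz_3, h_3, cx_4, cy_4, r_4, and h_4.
cx_1 = 4.5; cy_1 = 3; cz_1 = 7; cx_2 = 2.5; cy_2 = 8.5; cz_2 = 8.5; cx_3 = 4.5; cy_3 = 7.5; cz_3 = 5.5; h_3 = 1.5; cx_4 = 3; cy_4 = 4.5; r_4 = 2; h_4 = 3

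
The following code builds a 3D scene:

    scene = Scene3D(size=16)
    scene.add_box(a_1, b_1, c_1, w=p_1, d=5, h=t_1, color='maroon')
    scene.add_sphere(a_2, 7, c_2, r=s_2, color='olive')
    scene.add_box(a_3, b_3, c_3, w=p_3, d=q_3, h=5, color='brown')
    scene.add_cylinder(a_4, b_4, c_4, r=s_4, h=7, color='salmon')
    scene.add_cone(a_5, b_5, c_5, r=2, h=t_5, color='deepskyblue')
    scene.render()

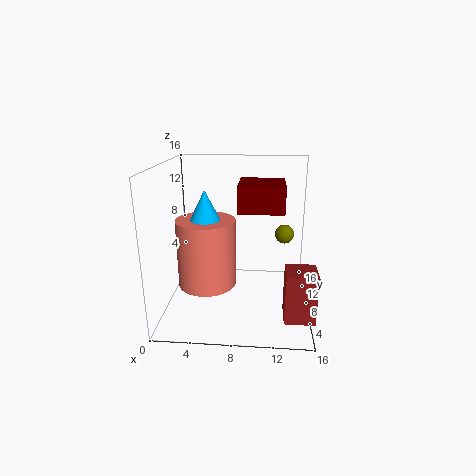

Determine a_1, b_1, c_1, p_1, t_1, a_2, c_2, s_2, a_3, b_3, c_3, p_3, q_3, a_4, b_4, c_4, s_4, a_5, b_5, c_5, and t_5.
a_1 = 8
b_1 = 7
c_1 = 11
p_1 = 5
t_1 = 3
a_2 = 13
c_2 = 9
s_2 = 1
a_3 = 13
b_3 = 1
c_3 = 2
p_3 = 3
q_3 = 3
a_4 = 5
b_4 = 5
c_4 = 4
s_4 = 3
a_5 = 5
b_5 = 5
c_5 = 10
t_5 = 4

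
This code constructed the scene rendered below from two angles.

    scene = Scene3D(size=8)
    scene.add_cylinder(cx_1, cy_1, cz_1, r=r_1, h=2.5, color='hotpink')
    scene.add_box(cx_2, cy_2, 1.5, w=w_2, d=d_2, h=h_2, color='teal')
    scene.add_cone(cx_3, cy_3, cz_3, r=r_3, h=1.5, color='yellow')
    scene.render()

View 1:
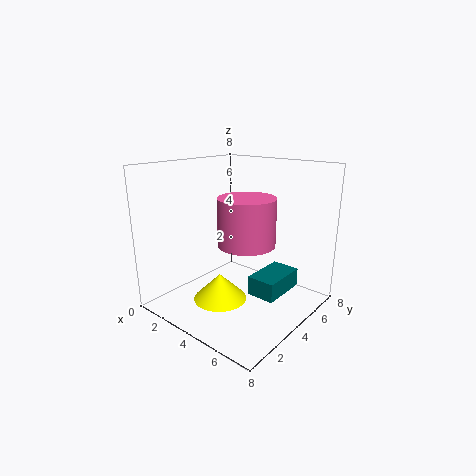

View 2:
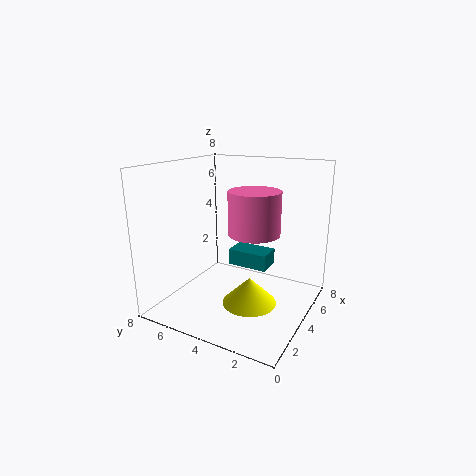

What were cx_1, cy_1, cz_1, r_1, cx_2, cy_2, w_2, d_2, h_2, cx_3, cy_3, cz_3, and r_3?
cx_1 = 5
cy_1 = 3.5
cz_1 = 4
r_1 = 1.5
cx_2 = 5.5
cy_2 = 3
w_2 = 1.5
d_2 = 2.5
h_2 = 1
cx_3 = 3.5
cy_3 = 3
cz_3 = 0.5
r_3 = 1.5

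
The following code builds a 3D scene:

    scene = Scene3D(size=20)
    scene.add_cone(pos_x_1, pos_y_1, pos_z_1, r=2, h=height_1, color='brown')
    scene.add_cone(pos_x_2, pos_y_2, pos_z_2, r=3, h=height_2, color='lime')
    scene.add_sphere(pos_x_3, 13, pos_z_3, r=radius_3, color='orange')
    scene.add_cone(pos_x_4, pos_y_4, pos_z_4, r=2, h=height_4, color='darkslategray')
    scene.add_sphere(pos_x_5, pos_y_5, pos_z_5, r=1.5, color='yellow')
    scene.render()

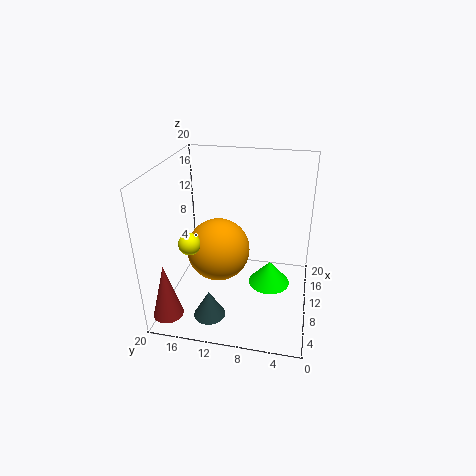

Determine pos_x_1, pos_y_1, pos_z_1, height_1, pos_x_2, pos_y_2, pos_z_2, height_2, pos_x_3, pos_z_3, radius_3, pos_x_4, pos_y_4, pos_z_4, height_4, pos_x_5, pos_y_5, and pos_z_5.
pos_x_1 = 2.5, pos_y_1 = 18, pos_z_1 = 1.5, height_1 = 7.5, pos_x_2 = 11, pos_y_2 = 5.5, pos_z_2 = 2.5, height_2 = 3.5, pos_x_3 = 10.5, pos_z_3 = 7.5, radius_3 = 4.5, pos_x_4 = 2, pos_y_4 = 12, pos_z_4 = 3, height_4 = 3.5, pos_x_5 = 7, pos_y_5 = 16, pos_z_5 = 10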